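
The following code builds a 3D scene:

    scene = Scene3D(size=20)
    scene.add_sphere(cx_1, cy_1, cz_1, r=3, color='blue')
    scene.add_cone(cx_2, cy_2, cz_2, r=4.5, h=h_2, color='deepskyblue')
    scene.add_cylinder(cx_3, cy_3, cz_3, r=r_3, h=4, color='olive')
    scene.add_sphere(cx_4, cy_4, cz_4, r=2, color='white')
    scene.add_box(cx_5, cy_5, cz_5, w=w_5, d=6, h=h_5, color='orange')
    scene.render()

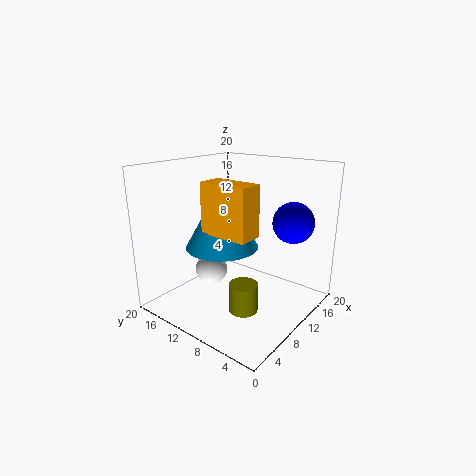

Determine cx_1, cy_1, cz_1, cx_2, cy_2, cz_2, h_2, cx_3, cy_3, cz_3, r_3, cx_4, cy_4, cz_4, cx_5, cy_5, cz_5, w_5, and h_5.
cx_1 = 16.5; cy_1 = 5; cz_1 = 11.5; cx_2 = 5.5; cy_2 = 9; cz_2 = 10.5; h_2 = 8; cx_3 = 8; cy_3 = 7.5; cz_3 = 0.5; r_3 = 2; cx_4 = 4.5; cy_4 = 10; cz_4 = 7.5; cx_5 = 2.5; cy_5 = 3.5; cz_5 = 13; w_5 = 3; h_5 = 6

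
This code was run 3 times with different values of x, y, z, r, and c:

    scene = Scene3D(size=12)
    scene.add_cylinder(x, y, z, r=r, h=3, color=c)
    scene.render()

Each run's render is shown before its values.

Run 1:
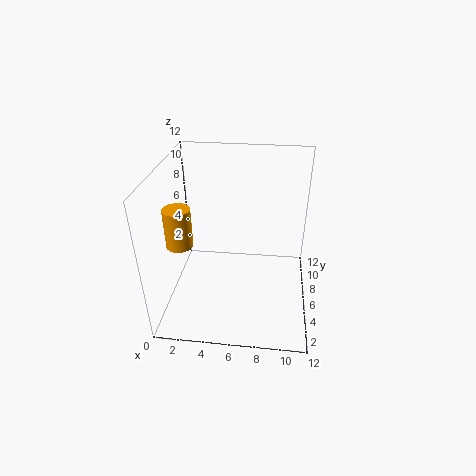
x = 2; y = 3; z = 7; r = 1; c = 'orange'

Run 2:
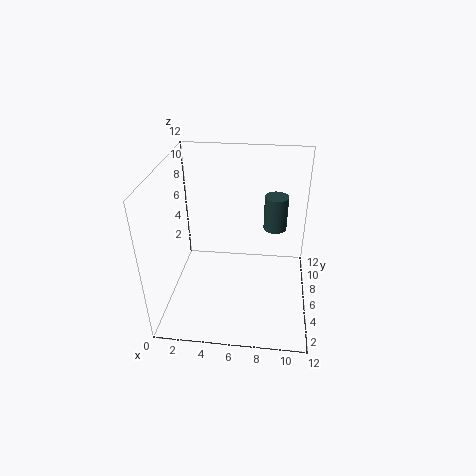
x = 9; y = 8; z = 6; r = 1; c = 'darkslategray'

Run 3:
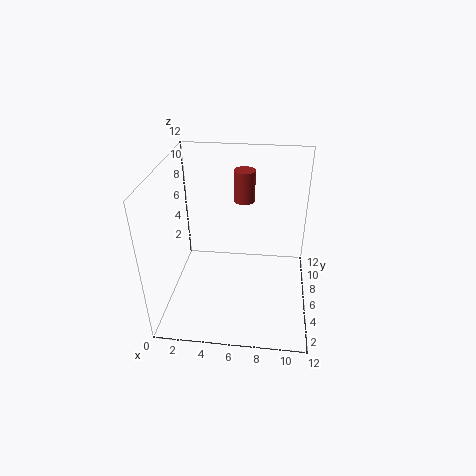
x = 6; y = 11; z = 7; r = 1; c = 'brown'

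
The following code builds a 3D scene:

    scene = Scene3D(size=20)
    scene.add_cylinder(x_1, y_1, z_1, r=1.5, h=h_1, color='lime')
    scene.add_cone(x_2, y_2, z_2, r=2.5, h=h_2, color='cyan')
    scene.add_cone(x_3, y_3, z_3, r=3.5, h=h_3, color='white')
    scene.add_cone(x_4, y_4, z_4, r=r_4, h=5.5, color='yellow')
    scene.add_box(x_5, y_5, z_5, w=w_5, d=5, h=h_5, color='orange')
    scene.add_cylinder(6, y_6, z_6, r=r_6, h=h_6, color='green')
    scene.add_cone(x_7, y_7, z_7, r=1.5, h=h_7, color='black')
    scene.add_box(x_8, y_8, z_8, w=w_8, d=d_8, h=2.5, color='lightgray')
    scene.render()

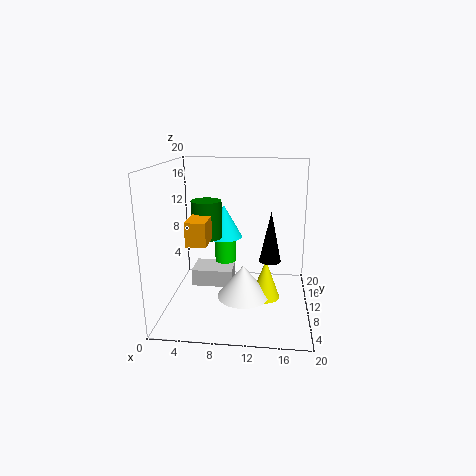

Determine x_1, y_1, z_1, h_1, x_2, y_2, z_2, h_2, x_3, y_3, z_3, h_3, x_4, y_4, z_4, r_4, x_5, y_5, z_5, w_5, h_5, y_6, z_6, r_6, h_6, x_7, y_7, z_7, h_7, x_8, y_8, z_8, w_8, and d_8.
x_1 = 8; y_1 = 11.5; z_1 = 6; h_1 = 5; x_2 = 8; y_2 = 10.5; z_2 = 10; h_2 = 4.5; x_3 = 11; y_3 = 7.5; z_3 = 2.5; h_3 = 4.5; x_4 = 14; y_4 = 8.5; z_4 = 2; r_4 = 2; x_5 = 4.5; y_5 = 3; z_5 = 11; w_5 = 2.5; h_5 = 3; y_6 = 8.5; z_6 = 10.5; r_6 = 2; h_6 = 5; x_7 = 14.5; y_7 = 9.5; z_7 = 7; h_7 = 7; x_8 = 3; y_8 = 10.5; z_8 = 2; w_8 = 6; d_8 = 4.5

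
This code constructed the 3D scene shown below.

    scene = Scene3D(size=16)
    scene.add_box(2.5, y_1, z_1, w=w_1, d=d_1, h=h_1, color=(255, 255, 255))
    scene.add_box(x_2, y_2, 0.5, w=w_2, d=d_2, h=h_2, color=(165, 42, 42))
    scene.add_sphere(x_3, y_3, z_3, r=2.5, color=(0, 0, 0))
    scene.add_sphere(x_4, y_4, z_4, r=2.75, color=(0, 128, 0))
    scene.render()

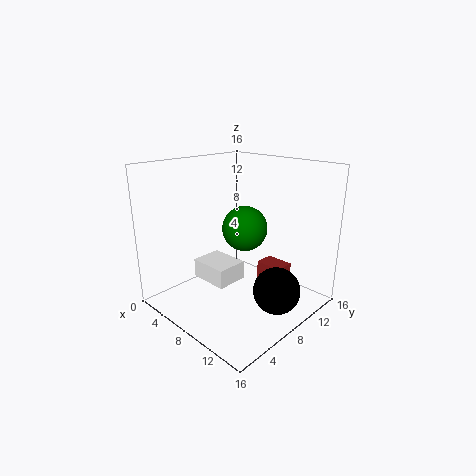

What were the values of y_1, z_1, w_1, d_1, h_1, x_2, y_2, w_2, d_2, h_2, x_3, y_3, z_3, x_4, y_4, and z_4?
y_1 = 6; z_1 = 2; w_1 = 4.75; d_1 = 3.75; h_1 = 2.25; x_2 = 6.5; y_2 = 13.25; w_2 = 3.5; d_2 = 2.5; h_2 = 2.25; x_3 = 13.25; y_3 = 8.5; z_3 = 3.25; x_4 = 6; y_4 = 11.25; z_4 = 7.75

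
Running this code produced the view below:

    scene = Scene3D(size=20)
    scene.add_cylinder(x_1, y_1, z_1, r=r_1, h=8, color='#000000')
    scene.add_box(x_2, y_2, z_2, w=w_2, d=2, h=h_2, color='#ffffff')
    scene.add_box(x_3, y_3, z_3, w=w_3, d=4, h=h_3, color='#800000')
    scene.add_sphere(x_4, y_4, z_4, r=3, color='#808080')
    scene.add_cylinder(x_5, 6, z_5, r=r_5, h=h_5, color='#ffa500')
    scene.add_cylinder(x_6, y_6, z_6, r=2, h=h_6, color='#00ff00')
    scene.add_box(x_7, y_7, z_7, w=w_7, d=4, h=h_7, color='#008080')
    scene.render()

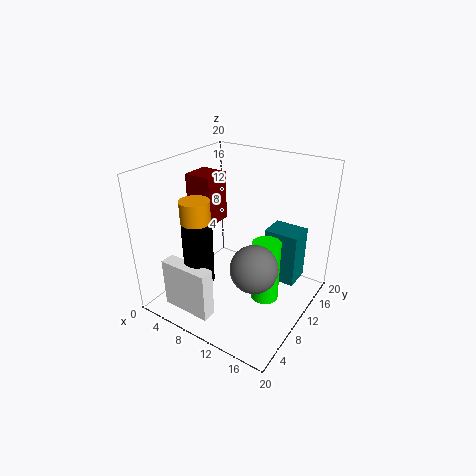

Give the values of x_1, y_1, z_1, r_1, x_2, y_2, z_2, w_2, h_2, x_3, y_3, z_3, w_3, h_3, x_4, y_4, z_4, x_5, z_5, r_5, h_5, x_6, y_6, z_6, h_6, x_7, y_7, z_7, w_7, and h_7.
x_1 = 7
y_1 = 5
z_1 = 5
r_1 = 2
x_2 = 3
y_2 = 2
z_2 = 1
w_2 = 7
h_2 = 7
x_3 = 2
y_3 = 9
z_3 = 11
w_3 = 4
h_3 = 7
x_4 = 15
y_4 = 6
z_4 = 9
x_5 = 6
z_5 = 13
r_5 = 2
h_5 = 3
x_6 = 14
y_6 = 11
z_6 = 1
h_6 = 9
x_7 = 12
y_7 = 14
z_7 = 2
w_7 = 5
h_7 = 8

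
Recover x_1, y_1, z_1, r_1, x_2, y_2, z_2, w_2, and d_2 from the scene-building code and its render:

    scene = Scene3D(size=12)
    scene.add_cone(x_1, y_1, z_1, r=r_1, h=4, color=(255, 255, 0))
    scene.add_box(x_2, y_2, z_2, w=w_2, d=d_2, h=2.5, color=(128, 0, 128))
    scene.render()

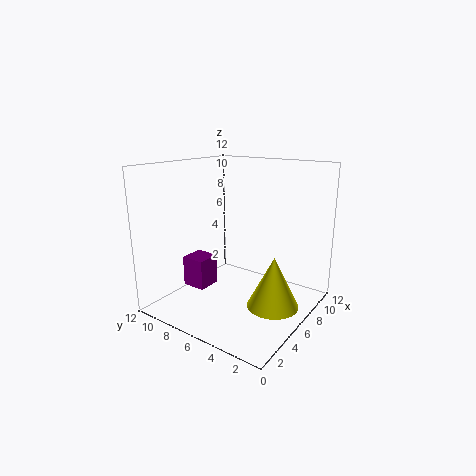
x_1 = 5, y_1 = 2, z_1 = 1.5, r_1 = 2, x_2 = 3, y_2 = 7.5, z_2 = 2, w_2 = 2, d_2 = 2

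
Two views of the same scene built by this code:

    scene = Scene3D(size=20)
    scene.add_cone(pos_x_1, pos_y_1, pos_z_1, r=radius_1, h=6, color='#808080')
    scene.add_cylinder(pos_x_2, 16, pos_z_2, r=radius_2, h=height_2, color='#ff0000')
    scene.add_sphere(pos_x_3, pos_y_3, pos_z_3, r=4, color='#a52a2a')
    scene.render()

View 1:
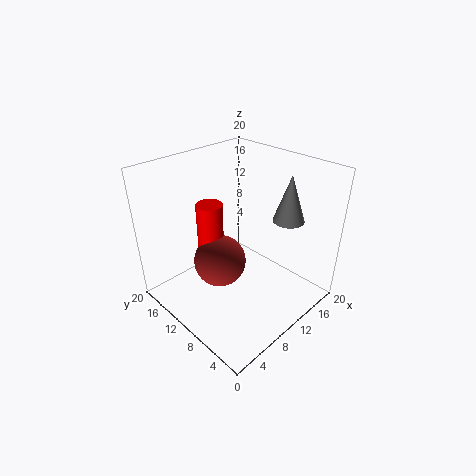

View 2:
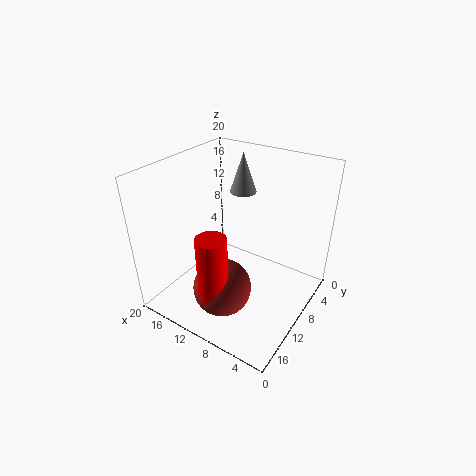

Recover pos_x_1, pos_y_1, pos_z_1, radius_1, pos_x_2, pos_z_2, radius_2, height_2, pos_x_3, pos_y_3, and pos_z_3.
pos_x_1 = 13
pos_y_1 = 4
pos_z_1 = 14
radius_1 = 2
pos_x_2 = 10
pos_z_2 = 4
radius_2 = 2
height_2 = 9
pos_x_3 = 10
pos_y_3 = 14
pos_z_3 = 4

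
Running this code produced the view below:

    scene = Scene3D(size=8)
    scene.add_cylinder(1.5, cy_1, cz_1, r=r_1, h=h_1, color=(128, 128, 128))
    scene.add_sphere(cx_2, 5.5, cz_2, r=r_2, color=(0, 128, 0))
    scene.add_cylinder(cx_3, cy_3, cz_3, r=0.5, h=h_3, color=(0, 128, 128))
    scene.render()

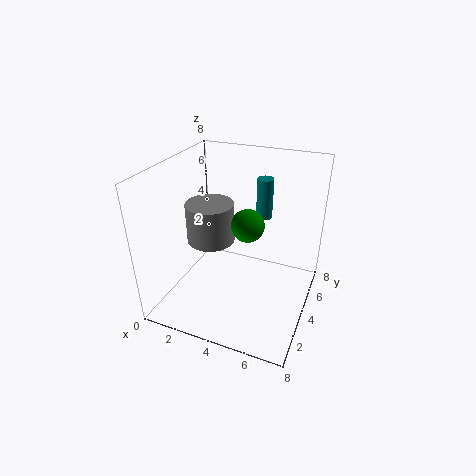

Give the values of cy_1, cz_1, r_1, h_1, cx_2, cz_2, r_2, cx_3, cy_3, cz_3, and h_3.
cy_1 = 5.5; cz_1 = 2.5; r_1 = 1.5; h_1 = 2.5; cx_2 = 4; cz_2 = 4; r_2 = 1; cx_3 = 4.5; cy_3 = 7; cz_3 = 4; h_3 = 2.5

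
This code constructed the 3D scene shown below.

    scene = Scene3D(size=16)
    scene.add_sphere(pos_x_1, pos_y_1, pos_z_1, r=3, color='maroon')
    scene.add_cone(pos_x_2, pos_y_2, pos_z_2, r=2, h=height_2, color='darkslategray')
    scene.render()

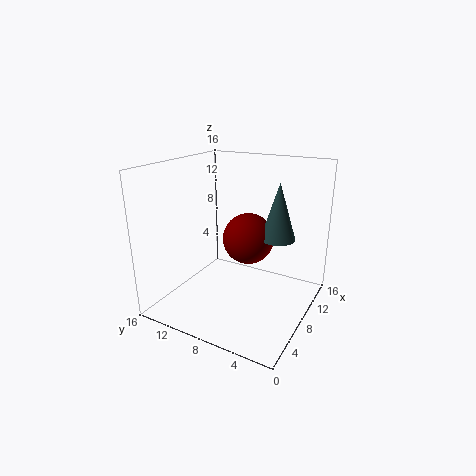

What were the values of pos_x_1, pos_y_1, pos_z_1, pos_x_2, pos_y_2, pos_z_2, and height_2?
pos_x_1 = 10.5; pos_y_1 = 8; pos_z_1 = 7; pos_x_2 = 11; pos_y_2 = 4.5; pos_z_2 = 7.5; height_2 = 6.5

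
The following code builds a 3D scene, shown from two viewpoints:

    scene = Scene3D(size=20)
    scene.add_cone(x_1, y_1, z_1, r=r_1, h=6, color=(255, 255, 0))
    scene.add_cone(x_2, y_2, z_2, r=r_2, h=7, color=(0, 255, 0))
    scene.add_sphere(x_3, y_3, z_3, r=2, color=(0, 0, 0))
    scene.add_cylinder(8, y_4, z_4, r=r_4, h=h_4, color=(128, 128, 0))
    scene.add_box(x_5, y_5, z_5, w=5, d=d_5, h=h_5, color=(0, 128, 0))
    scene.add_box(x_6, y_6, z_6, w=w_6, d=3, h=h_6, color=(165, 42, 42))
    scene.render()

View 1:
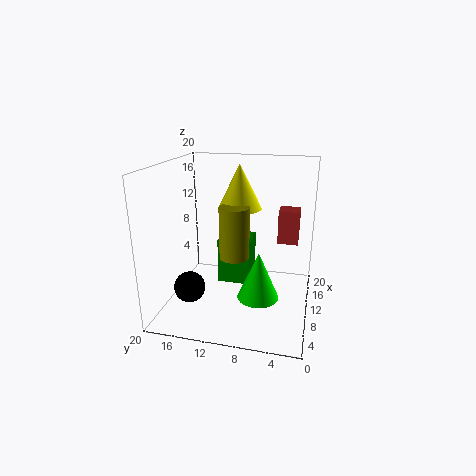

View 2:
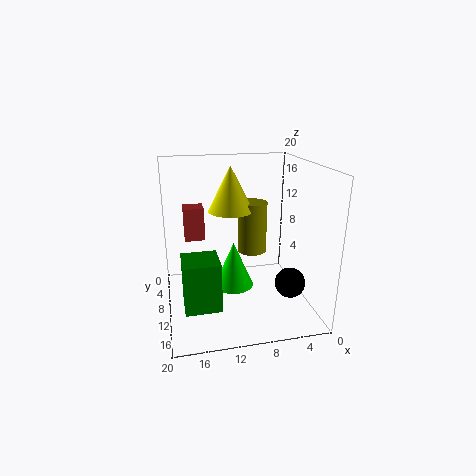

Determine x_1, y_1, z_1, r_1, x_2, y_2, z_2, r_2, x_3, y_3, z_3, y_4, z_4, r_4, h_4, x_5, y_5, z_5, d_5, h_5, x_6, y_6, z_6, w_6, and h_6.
x_1 = 11
y_1 = 10
z_1 = 14
r_1 = 3
x_2 = 10
y_2 = 7
z_2 = 1
r_2 = 3
x_3 = 4
y_3 = 15
z_3 = 5
y_4 = 10
z_4 = 8
r_4 = 2
h_4 = 7
x_5 = 13
y_5 = 9
z_5 = 1
d_5 = 5
h_5 = 7
x_6 = 14
y_6 = 2
z_6 = 8
w_6 = 3
h_6 = 5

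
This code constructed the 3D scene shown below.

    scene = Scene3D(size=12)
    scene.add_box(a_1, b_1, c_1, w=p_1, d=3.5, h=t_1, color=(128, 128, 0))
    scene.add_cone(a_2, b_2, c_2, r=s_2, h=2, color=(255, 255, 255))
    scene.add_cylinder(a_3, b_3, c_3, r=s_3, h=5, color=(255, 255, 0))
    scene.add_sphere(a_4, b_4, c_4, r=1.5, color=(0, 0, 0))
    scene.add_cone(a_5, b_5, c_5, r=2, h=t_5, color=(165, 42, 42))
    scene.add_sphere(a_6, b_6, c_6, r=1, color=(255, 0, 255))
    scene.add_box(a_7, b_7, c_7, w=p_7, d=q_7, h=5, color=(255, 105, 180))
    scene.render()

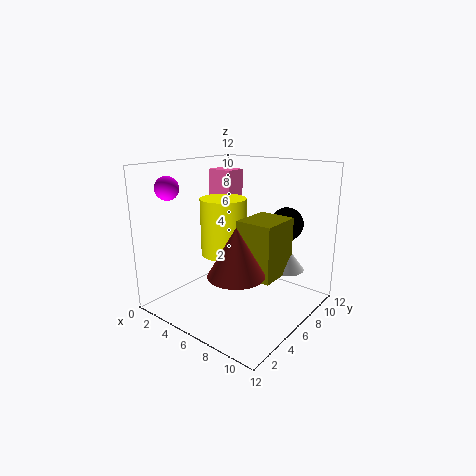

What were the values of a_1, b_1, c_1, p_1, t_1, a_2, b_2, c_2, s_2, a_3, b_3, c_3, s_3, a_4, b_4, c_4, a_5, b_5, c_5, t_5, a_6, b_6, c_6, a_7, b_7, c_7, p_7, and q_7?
a_1 = 7
b_1 = 4.5
c_1 = 3.5
p_1 = 3
t_1 = 4.5
a_2 = 9.5
b_2 = 8
c_2 = 3.5
s_2 = 1.5
a_3 = 4
b_3 = 6.5
c_3 = 4
s_3 = 2
a_4 = 8
b_4 = 10.5
c_4 = 6.5
a_5 = 9
b_5 = 2
c_5 = 5
t_5 = 3.5
a_6 = 1
b_6 = 3
c_6 = 10
a_7 = 0.5
b_7 = 8.5
c_7 = 6
p_7 = 2.5
q_7 = 2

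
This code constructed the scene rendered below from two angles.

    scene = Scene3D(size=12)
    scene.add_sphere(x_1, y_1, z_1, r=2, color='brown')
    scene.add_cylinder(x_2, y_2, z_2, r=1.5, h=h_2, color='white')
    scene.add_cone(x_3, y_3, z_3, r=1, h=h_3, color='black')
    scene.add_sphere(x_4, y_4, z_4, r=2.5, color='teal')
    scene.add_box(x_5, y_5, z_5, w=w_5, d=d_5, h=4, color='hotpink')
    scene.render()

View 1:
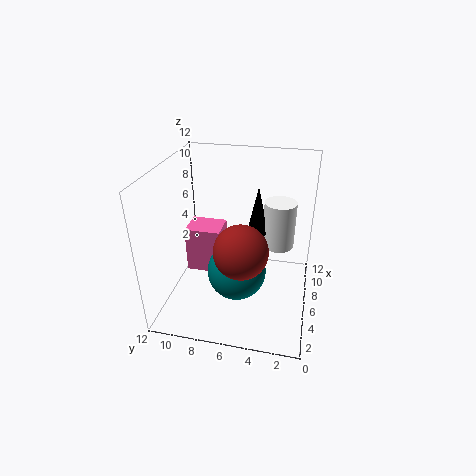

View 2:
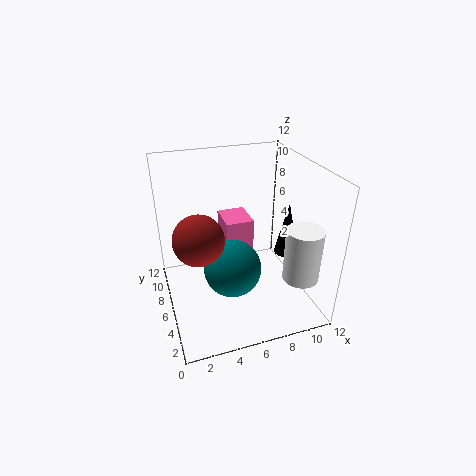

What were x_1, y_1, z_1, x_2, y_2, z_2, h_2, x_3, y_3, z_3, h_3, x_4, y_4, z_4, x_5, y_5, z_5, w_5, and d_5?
x_1 = 2.5; y_1 = 5; z_1 = 7; x_2 = 10.5; y_2 = 3; z_2 = 3; h_2 = 4.5; x_3 = 10; y_3 = 5; z_3 = 4.5; h_3 = 4.5; x_4 = 5.5; y_4 = 6; z_4 = 3; x_5 = 5.5; y_5 = 7.5; z_5 = 2.5; w_5 = 2.5; d_5 = 3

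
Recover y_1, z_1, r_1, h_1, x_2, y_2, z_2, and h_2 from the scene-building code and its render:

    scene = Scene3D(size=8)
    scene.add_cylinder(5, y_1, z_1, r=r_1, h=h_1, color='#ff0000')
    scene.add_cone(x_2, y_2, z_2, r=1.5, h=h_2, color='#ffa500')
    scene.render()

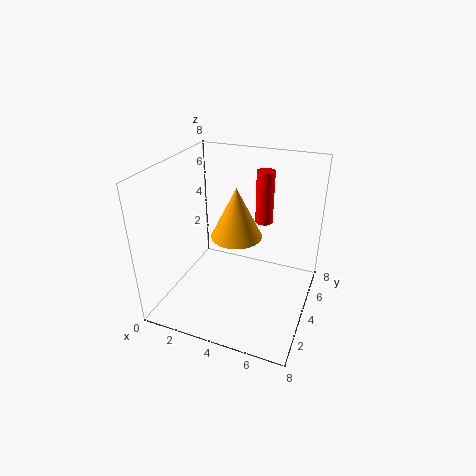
y_1 = 5.5; z_1 = 4.5; r_1 = 0.5; h_1 = 3; x_2 = 3.5; y_2 = 5; z_2 = 3.5; h_2 = 3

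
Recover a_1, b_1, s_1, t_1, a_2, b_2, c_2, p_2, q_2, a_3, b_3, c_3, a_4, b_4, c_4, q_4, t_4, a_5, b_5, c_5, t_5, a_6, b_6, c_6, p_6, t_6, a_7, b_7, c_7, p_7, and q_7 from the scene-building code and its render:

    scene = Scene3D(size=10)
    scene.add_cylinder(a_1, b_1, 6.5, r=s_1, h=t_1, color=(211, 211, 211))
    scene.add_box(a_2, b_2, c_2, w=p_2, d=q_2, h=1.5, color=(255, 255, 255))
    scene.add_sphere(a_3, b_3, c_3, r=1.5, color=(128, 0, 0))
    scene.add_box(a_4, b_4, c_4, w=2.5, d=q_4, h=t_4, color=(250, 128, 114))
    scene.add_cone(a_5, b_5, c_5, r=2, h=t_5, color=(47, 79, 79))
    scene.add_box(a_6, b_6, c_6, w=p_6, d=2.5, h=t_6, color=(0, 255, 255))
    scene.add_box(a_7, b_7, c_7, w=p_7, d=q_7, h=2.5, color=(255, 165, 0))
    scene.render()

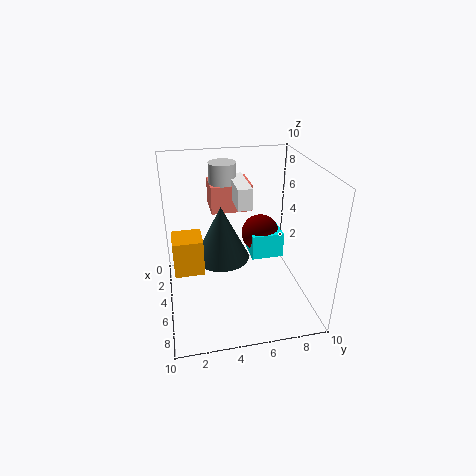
a_1 = 2; b_1 = 4.5; s_1 = 1; t_1 = 3; a_2 = 1.5; b_2 = 5; c_2 = 7; p_2 = 3.5; q_2 = 1; a_3 = 2; b_3 = 7.5; c_3 = 3.5; a_4 = 0.5; b_4 = 3.5; c_4 = 6; q_4 = 3; t_4 = 2; a_5 = 4; b_5 = 4; c_5 = 3; t_5 = 4; a_6 = 1.5; b_6 = 6.5; c_6 = 2; p_6 = 2; t_6 = 2; a_7 = 4; b_7 = 0.5; c_7 = 3; p_7 = 2; q_7 = 2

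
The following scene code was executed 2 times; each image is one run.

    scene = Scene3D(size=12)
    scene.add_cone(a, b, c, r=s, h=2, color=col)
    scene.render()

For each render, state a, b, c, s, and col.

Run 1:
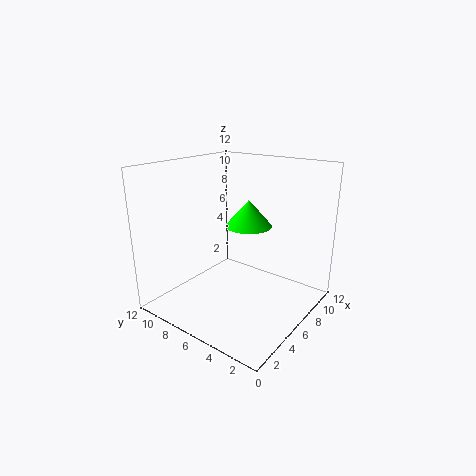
a = 5
b = 4.25
c = 7.75
s = 1.75
col = 'lime'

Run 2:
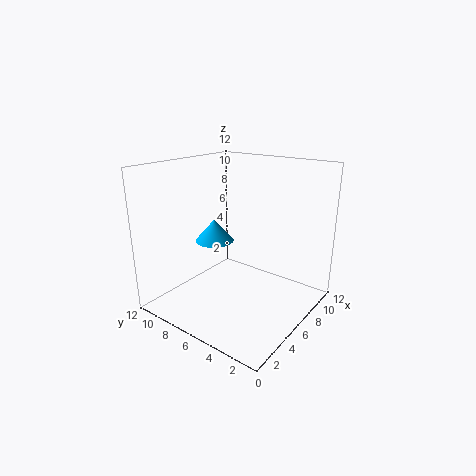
a = 6.75
b = 9.25
c = 4.75
s = 1.75
col = 'deepskyblue'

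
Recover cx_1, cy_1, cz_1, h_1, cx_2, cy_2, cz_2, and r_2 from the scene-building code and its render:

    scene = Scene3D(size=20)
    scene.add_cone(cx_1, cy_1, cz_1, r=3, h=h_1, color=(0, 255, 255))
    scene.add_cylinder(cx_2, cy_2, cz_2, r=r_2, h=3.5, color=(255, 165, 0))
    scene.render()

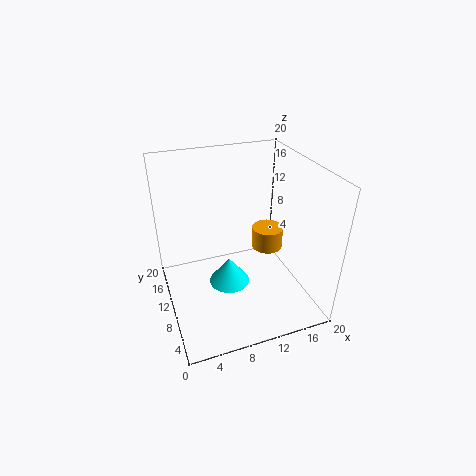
cx_1 = 9
cy_1 = 11
cz_1 = 2
h_1 = 4
cx_2 = 17
cy_2 = 15
cz_2 = 4
r_2 = 2.5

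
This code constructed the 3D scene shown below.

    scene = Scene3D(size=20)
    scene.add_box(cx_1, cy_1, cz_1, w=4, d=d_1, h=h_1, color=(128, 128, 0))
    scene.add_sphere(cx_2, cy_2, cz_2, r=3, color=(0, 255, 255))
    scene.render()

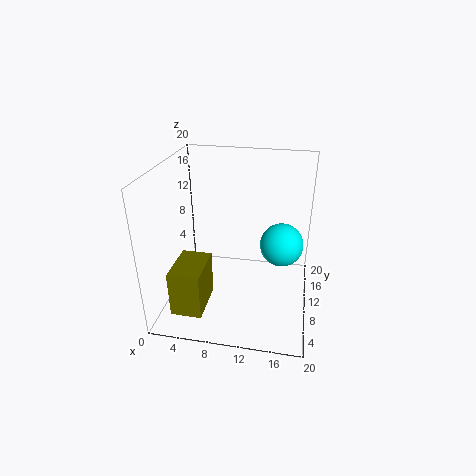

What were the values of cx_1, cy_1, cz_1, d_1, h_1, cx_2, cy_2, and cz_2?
cx_1 = 3, cy_1 = 1, cz_1 = 3, d_1 = 6, h_1 = 6, cx_2 = 16, cy_2 = 11, cz_2 = 9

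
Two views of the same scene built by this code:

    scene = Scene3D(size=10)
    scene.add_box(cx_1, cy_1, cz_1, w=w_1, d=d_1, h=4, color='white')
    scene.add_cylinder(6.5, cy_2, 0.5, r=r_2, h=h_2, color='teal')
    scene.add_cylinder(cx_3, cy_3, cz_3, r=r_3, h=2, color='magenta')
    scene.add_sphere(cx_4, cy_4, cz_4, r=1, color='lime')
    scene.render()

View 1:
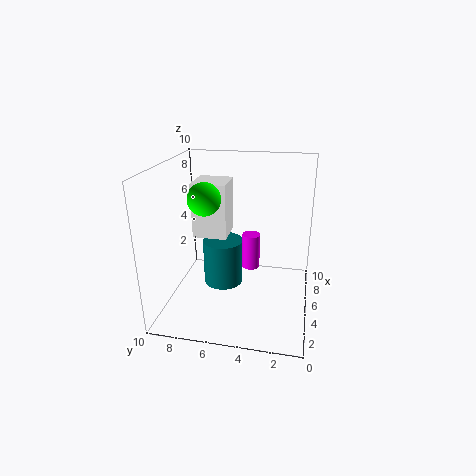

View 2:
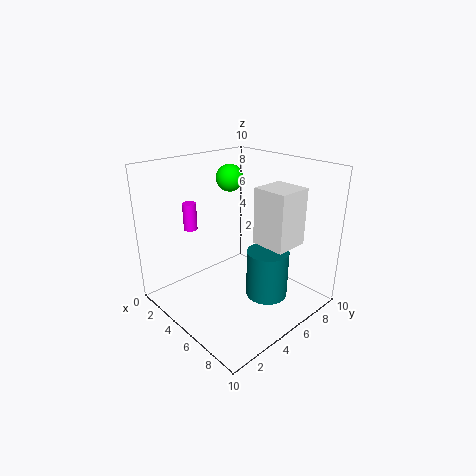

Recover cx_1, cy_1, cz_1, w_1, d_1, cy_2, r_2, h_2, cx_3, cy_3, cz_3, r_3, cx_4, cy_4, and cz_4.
cx_1 = 5.5; cy_1 = 6; cz_1 = 4.5; w_1 = 2.5; d_1 = 2.5; cy_2 = 6.5; r_2 = 1.5; h_2 = 3.5; cx_3 = 1.5; cy_3 = 3.5; cz_3 = 5; r_3 = 0.5; cx_4 = 2.5; cy_4 = 6.5; cz_4 = 8.5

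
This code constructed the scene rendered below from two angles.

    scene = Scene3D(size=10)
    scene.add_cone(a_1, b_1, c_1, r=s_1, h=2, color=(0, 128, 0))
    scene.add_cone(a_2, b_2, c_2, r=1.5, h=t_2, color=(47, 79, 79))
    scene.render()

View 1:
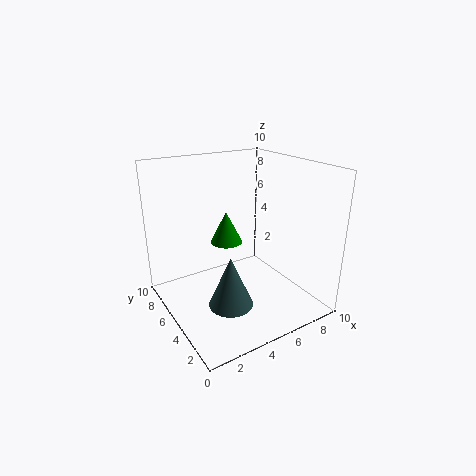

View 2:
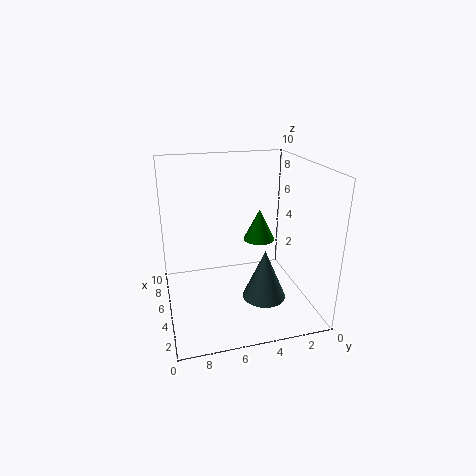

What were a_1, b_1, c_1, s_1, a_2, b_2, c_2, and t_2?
a_1 = 3.5
b_1 = 4
c_1 = 5.5
s_1 = 1
a_2 = 3.5
b_2 = 3.5
c_2 = 1
t_2 = 3.5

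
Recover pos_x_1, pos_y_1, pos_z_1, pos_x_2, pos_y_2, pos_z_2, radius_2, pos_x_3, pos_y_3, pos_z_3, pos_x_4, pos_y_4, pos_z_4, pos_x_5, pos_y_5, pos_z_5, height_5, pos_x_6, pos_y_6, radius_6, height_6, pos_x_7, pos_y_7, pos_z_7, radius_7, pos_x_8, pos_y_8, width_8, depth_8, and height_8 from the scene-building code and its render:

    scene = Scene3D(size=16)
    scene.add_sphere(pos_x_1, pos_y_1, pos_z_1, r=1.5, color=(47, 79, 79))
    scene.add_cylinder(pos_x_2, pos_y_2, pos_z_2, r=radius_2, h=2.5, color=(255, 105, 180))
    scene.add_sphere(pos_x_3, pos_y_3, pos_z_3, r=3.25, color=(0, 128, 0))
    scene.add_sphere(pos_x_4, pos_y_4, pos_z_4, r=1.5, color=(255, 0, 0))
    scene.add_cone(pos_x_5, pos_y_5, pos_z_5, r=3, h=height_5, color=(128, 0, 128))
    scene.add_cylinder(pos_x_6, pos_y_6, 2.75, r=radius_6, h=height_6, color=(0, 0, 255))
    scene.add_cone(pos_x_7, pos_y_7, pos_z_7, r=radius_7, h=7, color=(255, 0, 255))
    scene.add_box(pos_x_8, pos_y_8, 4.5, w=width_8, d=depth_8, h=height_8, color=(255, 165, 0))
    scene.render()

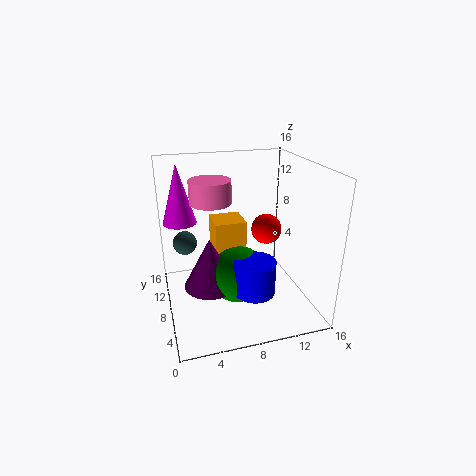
pos_x_1 = 2.75
pos_y_1 = 14
pos_z_1 = 5.25
pos_x_2 = 5.25
pos_y_2 = 9
pos_z_2 = 12
radius_2 = 2.25
pos_x_3 = 7.75
pos_y_3 = 7.5
pos_z_3 = 3.75
pos_x_4 = 10
pos_y_4 = 4.75
pos_z_4 = 10.25
pos_x_5 = 4.75
pos_y_5 = 8
pos_z_5 = 2.5
height_5 = 5.75
pos_x_6 = 9
pos_y_6 = 5
radius_6 = 2.25
height_6 = 3.75
pos_x_7 = 2.25
pos_y_7 = 13
pos_z_7 = 8.5
radius_7 = 2
pos_x_8 = 5.5
pos_y_8 = 8
width_8 = 3.5
depth_8 = 3.5
height_8 = 5.25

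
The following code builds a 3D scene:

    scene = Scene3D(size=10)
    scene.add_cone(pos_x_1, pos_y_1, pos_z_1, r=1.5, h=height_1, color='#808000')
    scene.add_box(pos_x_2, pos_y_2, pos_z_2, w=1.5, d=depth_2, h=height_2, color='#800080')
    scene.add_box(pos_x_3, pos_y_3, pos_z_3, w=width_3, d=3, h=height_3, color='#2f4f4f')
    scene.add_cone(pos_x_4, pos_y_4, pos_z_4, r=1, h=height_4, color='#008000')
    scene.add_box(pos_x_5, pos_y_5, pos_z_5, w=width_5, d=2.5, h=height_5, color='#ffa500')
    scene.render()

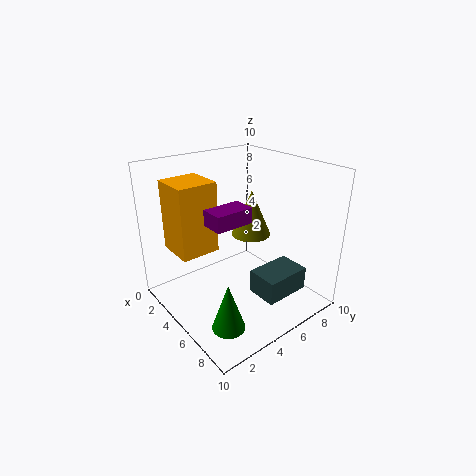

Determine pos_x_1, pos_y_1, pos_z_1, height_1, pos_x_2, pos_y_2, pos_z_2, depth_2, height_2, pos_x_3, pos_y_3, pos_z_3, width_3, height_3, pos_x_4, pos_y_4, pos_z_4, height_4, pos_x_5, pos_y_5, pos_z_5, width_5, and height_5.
pos_x_1 = 3.5
pos_y_1 = 7.5
pos_z_1 = 4
height_1 = 3.5
pos_x_2 = 5.5
pos_y_2 = 2
pos_z_2 = 7
depth_2 = 2.5
height_2 = 1
pos_x_3 = 7.5
pos_y_3 = 4
pos_z_3 = 2.5
width_3 = 2
height_3 = 1.5
pos_x_4 = 8.5
pos_y_4 = 1.5
pos_z_4 = 1.5
height_4 = 3
pos_x_5 = 3
pos_y_5 = 0.5
pos_z_5 = 5
width_5 = 2.5
height_5 = 4.5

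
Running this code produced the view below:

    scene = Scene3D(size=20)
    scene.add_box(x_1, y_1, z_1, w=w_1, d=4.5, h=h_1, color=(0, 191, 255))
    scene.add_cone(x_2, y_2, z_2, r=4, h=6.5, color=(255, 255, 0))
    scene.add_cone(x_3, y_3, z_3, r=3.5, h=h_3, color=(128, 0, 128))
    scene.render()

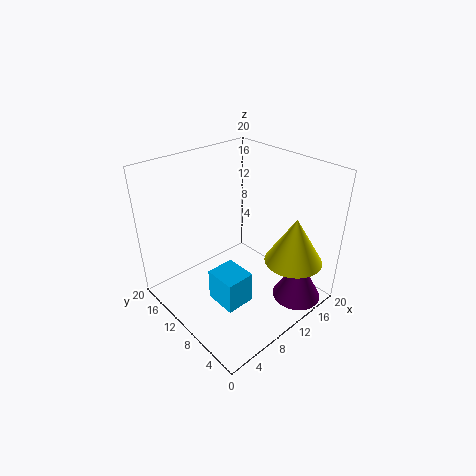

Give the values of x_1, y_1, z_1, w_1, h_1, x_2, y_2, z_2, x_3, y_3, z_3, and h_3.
x_1 = 5
y_1 = 6
z_1 = 2
w_1 = 4
h_1 = 4.5
x_2 = 15
y_2 = 4
z_2 = 7
x_3 = 16
y_3 = 3.5
z_3 = 0.5
h_3 = 6.5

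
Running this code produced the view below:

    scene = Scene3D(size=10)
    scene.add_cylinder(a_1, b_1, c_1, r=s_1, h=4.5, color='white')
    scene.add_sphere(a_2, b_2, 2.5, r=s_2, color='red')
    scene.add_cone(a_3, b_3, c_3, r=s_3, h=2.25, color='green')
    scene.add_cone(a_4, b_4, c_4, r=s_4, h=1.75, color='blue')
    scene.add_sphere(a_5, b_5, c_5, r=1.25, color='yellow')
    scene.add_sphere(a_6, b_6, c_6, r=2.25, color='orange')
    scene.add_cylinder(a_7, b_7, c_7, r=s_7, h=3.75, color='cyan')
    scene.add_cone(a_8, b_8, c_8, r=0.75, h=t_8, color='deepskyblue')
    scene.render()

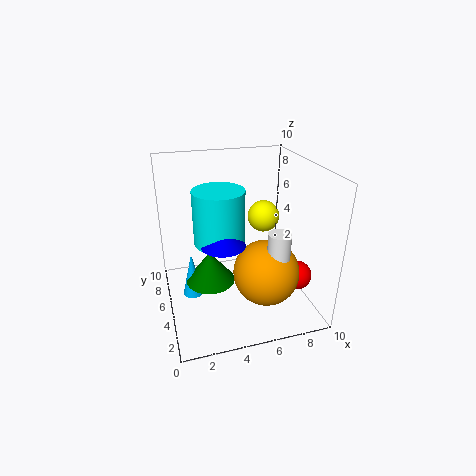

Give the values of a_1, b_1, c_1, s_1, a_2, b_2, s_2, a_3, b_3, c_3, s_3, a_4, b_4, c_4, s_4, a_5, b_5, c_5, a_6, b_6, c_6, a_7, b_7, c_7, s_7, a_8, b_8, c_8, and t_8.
a_1 = 7, b_1 = 2.5, c_1 = 1.75, s_1 = 0.75, a_2 = 8.75, b_2 = 3, s_2 = 1, a_3 = 3, b_3 = 5.25, c_3 = 1.75, s_3 = 1.75, a_4 = 3.75, b_4 = 4.25, c_4 = 5, s_4 = 1.5, a_5 = 8, b_5 = 8, c_5 = 5, a_6 = 6.5, b_6 = 3.25, c_6 = 3, a_7 = 3.75, b_7 = 5.25, c_7 = 4.75, s_7 = 1.75, a_8 = 1.75, b_8 = 5.75, c_8 = 0.5, t_8 = 3.25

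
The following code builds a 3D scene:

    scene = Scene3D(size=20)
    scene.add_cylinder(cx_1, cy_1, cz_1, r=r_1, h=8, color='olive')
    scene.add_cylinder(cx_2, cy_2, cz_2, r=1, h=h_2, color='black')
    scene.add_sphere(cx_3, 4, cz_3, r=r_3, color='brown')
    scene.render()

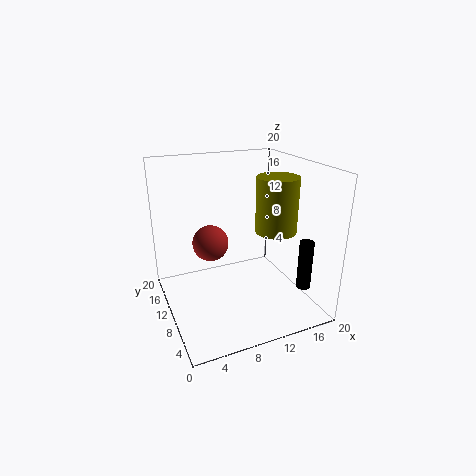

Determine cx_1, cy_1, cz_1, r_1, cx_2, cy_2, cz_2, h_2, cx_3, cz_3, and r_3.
cx_1 = 16
cy_1 = 10
cz_1 = 10
r_1 = 3
cx_2 = 18
cy_2 = 5
cz_2 = 3
h_2 = 7
cx_3 = 4
cz_3 = 13
r_3 = 2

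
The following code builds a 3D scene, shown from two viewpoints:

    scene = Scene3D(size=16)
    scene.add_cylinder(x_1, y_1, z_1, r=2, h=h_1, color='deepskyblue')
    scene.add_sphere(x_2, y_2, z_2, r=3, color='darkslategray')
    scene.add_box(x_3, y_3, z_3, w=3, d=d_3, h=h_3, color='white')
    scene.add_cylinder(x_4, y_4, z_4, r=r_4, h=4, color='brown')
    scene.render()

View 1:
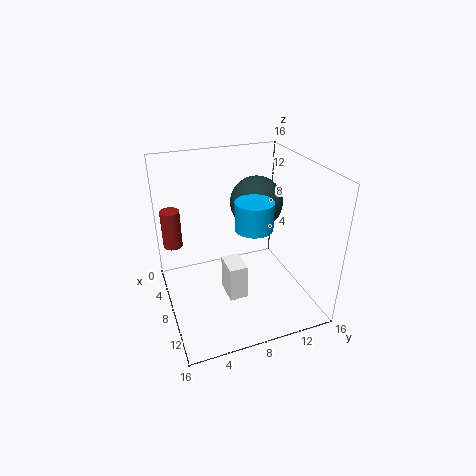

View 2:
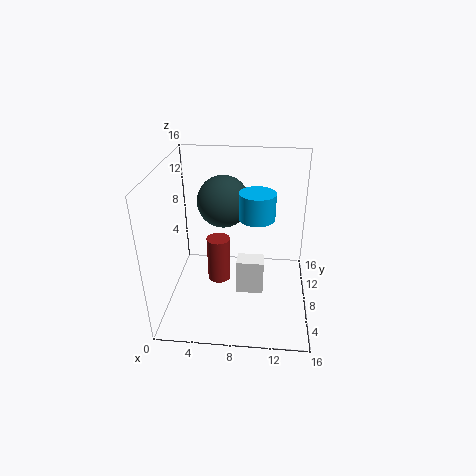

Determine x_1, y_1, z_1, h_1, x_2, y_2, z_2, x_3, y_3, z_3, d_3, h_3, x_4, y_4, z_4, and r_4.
x_1 = 10
y_1 = 9
z_1 = 10
h_1 = 3
x_2 = 6
y_2 = 11
z_2 = 11
x_3 = 8
y_3 = 6
z_3 = 2
d_3 = 2
h_3 = 4
x_4 = 7
y_4 = 1
z_4 = 8
r_4 = 1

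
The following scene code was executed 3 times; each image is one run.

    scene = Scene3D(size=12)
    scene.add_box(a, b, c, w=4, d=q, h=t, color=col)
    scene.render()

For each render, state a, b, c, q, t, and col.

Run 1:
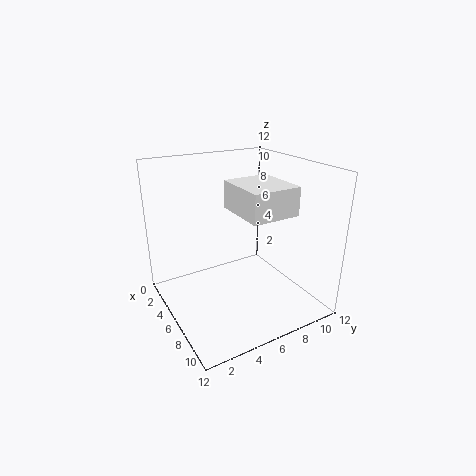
a = 7.5; b = 4; c = 9.5; q = 3.5; t = 2; col = 'white'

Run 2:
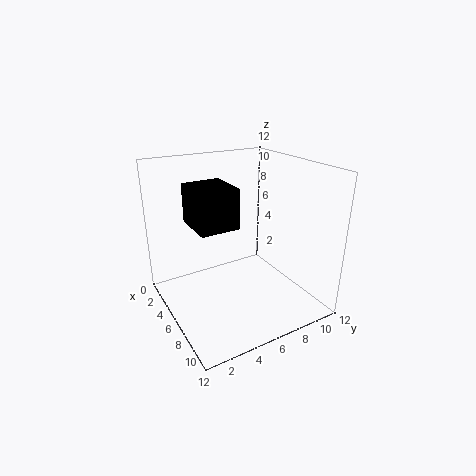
a = 1.5; b = 3; c = 6.5; q = 3.5; t = 3.5; col = 'black'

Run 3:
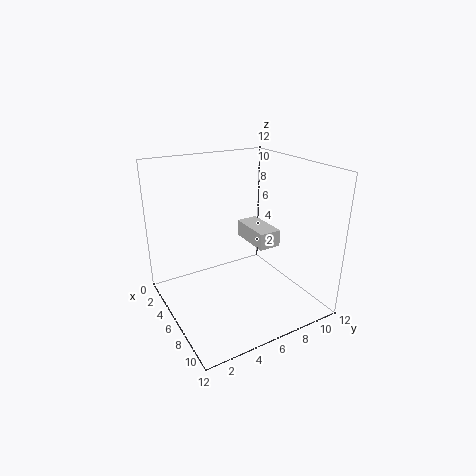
a = 2.5; b = 8; c = 4.5; q = 2; t = 1.5; col = 'lightgray'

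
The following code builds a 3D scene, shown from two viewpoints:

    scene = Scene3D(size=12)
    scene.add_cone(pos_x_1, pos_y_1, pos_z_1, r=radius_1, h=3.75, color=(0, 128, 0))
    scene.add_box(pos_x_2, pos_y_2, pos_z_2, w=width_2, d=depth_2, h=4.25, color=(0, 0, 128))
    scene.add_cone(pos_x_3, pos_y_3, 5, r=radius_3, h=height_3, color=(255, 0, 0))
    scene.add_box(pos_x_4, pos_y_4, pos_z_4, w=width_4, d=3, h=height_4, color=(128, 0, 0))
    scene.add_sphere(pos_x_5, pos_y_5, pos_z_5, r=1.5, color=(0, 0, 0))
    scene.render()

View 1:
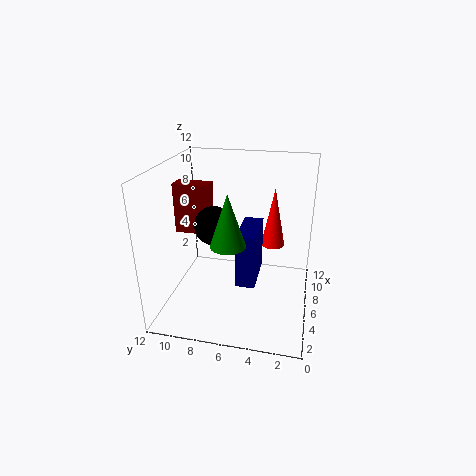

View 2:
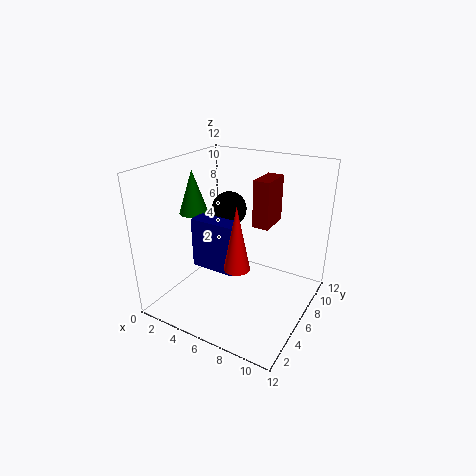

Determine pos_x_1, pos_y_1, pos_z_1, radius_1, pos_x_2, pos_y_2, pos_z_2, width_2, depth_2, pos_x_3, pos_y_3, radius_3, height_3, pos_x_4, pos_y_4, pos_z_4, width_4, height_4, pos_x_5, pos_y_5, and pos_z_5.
pos_x_1 = 1.75; pos_y_1 = 5.75; pos_z_1 = 7.5; radius_1 = 1.25; pos_x_2 = 2.75; pos_y_2 = 4; pos_z_2 = 3.5; width_2 = 3.75; depth_2 = 1.5; pos_x_3 = 7.5; pos_y_3 = 3.25; radius_3 = 1; height_3 = 5; pos_x_4 = 6; pos_y_4 = 8.5; pos_z_4 = 6; width_4 = 1.5; height_4 = 4.25; pos_x_5 = 4.25; pos_y_5 = 7.5; pos_z_5 = 7.75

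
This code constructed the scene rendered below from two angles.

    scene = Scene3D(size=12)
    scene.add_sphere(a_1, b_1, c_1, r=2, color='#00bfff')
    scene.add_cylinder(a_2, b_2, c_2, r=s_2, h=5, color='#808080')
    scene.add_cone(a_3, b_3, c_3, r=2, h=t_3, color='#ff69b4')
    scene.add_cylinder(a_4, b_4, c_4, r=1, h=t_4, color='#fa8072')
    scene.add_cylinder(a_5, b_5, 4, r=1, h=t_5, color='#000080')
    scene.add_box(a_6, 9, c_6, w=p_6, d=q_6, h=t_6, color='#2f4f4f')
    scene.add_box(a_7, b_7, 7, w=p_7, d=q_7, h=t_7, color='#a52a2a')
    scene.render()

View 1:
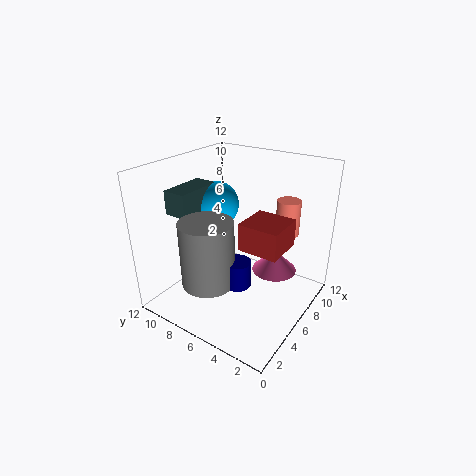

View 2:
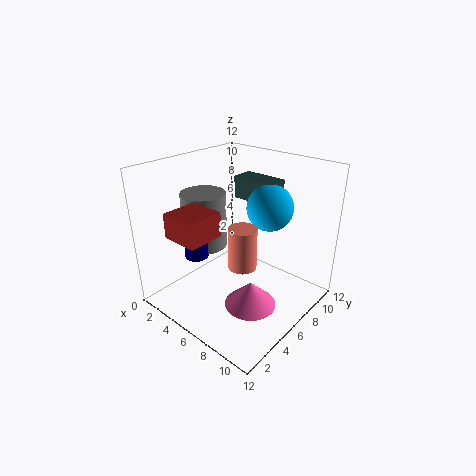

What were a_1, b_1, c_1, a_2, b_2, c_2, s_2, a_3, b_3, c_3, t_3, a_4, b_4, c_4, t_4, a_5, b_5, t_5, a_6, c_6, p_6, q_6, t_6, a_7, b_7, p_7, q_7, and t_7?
a_1 = 7, b_1 = 9, c_1 = 8, a_2 = 2, b_2 = 6, c_2 = 4, s_2 = 2, a_3 = 9, b_3 = 4, c_3 = 2, t_3 = 2, a_4 = 9, b_4 = 3, c_4 = 6, t_4 = 3, a_5 = 3, b_5 = 4, t_5 = 2, a_6 = 3, c_6 = 8, p_6 = 4, q_6 = 2, t_6 = 2, a_7 = 3, b_7 = 1, p_7 = 3, q_7 = 3, t_7 = 2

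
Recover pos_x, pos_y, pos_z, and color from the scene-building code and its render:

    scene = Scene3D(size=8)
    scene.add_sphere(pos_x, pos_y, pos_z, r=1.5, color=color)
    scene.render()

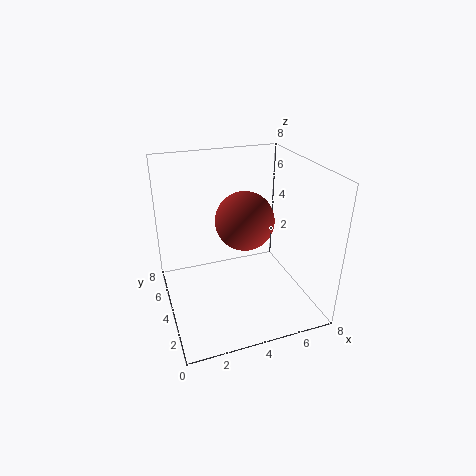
pos_x = 4
pos_y = 3
pos_z = 5.5
color = 'brown'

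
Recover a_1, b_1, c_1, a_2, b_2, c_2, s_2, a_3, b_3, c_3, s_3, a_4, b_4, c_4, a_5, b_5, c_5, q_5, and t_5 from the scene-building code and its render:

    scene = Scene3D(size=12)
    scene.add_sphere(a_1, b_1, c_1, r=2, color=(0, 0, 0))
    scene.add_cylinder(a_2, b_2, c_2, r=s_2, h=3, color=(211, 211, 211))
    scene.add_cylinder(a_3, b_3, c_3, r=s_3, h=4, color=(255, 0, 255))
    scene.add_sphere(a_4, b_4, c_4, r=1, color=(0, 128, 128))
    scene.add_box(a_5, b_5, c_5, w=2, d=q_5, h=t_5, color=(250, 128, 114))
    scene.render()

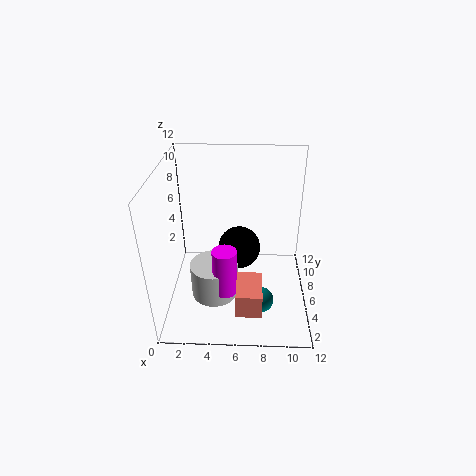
a_1 = 6, b_1 = 9, c_1 = 3, a_2 = 4, b_2 = 5, c_2 = 1, s_2 = 2, a_3 = 5, b_3 = 4, c_3 = 2, s_3 = 1, a_4 = 8, b_4 = 3, c_4 = 2, a_5 = 6, b_5 = 1, c_5 = 2, q_5 = 3, t_5 = 2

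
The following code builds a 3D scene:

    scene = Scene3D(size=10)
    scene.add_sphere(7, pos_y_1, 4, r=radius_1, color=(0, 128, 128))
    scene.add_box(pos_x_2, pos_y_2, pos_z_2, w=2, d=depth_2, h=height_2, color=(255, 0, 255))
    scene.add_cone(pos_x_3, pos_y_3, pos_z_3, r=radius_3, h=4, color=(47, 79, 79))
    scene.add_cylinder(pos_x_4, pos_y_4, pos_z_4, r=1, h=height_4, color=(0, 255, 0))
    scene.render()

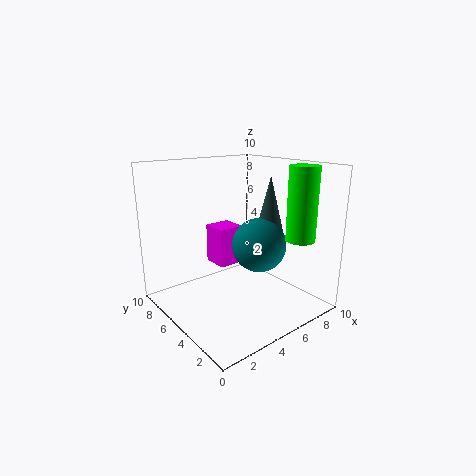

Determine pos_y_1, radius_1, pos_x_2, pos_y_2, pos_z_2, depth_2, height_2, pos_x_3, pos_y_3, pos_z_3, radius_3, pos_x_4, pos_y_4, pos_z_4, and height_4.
pos_y_1 = 5, radius_1 = 2, pos_x_2 = 5, pos_y_2 = 7, pos_z_2 = 2, depth_2 = 2, height_2 = 3, pos_x_3 = 8, pos_y_3 = 5, pos_z_3 = 5, radius_3 = 1, pos_x_4 = 8, pos_y_4 = 2, pos_z_4 = 5, height_4 = 5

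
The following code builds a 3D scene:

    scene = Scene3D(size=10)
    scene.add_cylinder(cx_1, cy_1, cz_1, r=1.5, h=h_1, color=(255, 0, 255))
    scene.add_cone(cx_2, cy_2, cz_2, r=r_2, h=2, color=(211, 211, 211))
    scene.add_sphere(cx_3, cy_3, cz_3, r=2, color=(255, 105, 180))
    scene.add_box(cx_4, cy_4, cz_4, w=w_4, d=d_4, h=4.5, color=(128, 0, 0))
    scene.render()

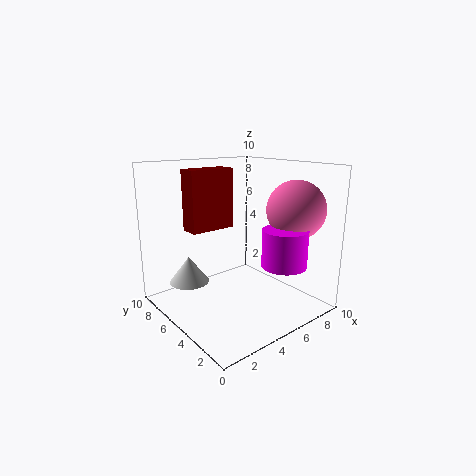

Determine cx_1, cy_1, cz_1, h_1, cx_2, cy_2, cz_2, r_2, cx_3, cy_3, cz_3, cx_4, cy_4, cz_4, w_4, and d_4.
cx_1 = 6.5, cy_1 = 2, cz_1 = 3.5, h_1 = 2.5, cx_2 = 3, cy_2 = 8.5, cz_2 = 1, r_2 = 1.5, cx_3 = 8, cy_3 = 2.5, cz_3 = 7, cx_4 = 3, cy_4 = 7.5, cz_4 = 5, w_4 = 3.5, d_4 = 1.5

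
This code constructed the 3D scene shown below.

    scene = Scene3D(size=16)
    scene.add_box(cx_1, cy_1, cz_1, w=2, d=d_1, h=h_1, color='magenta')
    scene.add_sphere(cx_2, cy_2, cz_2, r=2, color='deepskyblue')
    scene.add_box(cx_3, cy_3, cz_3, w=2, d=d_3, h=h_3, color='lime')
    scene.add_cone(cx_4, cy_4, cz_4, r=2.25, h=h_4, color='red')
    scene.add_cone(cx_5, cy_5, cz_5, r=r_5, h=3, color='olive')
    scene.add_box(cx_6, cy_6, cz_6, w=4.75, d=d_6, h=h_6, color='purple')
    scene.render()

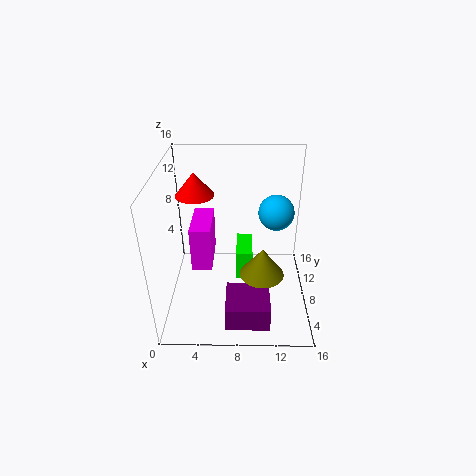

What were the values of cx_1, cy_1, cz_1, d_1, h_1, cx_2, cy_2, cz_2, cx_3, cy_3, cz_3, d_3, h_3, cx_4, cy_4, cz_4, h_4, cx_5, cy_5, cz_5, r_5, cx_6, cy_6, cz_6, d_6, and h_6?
cx_1 = 3.5; cy_1 = 3.25; cz_1 = 7.25; d_1 = 4.75; h_1 = 4.5; cx_2 = 12.25; cy_2 = 9.75; cz_2 = 10.25; cx_3 = 7.75; cy_3 = 9.75; cz_3 = 0.75; d_3 = 4.75; h_3 = 3.75; cx_4 = 3; cy_4 = 11.5; cz_4 = 11.5; h_4 = 2.75; cx_5 = 10.5; cy_5 = 4; cz_5 = 6.25; r_5 = 2.25; cx_6 = 6.75; cy_6 = 1.5; cz_6 = 0.5; d_6 = 4.5; h_6 = 2.75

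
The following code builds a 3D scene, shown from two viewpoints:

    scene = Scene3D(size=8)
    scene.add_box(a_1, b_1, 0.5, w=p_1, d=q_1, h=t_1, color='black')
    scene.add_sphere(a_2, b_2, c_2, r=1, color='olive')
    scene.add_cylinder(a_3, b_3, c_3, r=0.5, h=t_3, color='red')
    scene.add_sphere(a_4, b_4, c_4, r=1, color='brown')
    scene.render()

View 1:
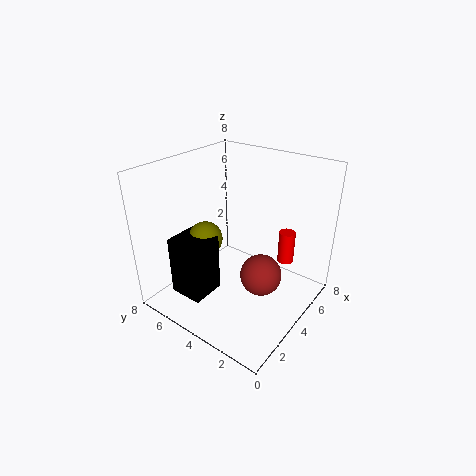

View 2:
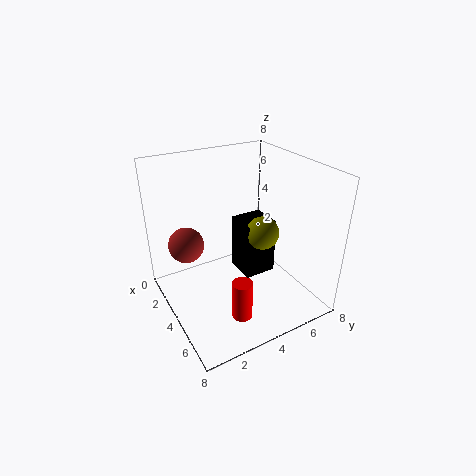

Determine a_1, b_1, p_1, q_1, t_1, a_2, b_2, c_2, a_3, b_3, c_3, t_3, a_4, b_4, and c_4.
a_1 = 1.5, b_1 = 5, p_1 = 2, q_1 = 2, t_1 = 3.5, a_2 = 3.5, b_2 = 6, c_2 = 3.5, a_3 = 7, b_3 = 2.5, c_3 = 1.5, t_3 = 2, a_4 = 2.5, b_4 = 1.5, c_4 = 3.5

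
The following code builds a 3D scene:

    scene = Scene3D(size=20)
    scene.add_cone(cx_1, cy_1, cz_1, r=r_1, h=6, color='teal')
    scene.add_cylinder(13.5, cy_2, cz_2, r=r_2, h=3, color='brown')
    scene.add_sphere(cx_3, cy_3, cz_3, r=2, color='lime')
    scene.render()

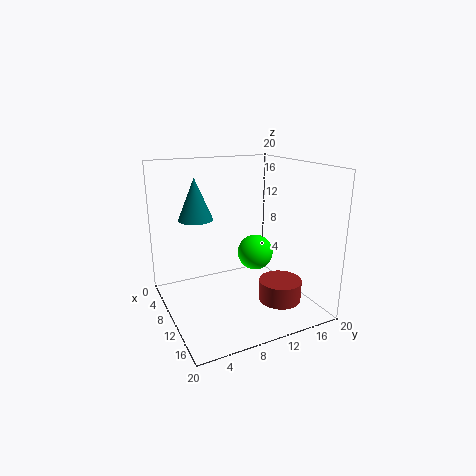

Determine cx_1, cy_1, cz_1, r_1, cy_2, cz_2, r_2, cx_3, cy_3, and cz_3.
cx_1 = 5.5
cy_1 = 5.5
cz_1 = 12
r_1 = 2.5
cy_2 = 15
cz_2 = 1
r_2 = 3
cx_3 = 17.5
cy_3 = 8.5
cz_3 = 11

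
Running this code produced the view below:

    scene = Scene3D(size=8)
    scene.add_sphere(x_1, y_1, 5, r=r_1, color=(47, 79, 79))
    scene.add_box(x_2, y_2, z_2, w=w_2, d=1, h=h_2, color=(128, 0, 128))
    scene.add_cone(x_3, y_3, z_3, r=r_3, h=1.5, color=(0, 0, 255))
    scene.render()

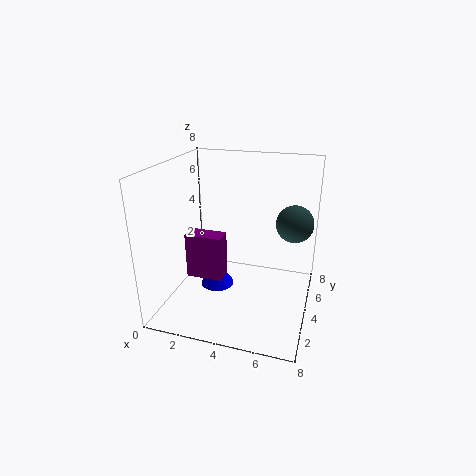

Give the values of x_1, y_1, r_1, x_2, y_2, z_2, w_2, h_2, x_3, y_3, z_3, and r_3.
x_1 = 7; y_1 = 4.5; r_1 = 1; x_2 = 1.5; y_2 = 2.5; z_2 = 2; w_2 = 2; h_2 = 2.5; x_3 = 2.5; y_3 = 4.5; z_3 = 0.5; r_3 = 1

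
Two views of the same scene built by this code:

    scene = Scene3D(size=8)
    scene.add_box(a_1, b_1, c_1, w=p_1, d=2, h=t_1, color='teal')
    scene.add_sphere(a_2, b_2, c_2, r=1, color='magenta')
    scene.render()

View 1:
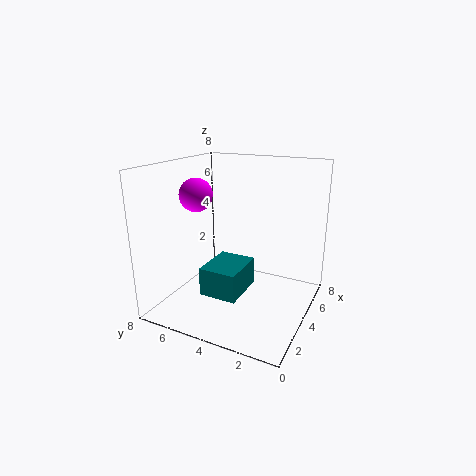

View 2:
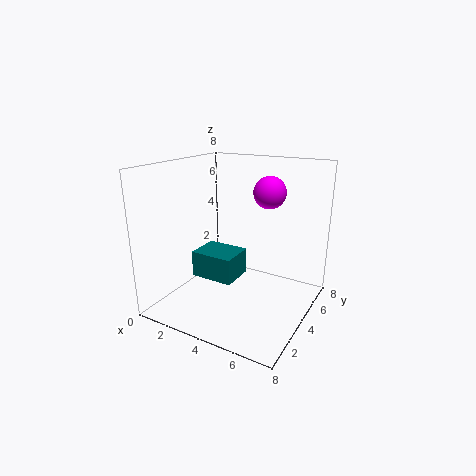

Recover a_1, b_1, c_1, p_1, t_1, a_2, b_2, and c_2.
a_1 = 1.5
b_1 = 3
c_1 = 1.5
p_1 = 2.5
t_1 = 1.5
a_2 = 4.5
b_2 = 7
c_2 = 6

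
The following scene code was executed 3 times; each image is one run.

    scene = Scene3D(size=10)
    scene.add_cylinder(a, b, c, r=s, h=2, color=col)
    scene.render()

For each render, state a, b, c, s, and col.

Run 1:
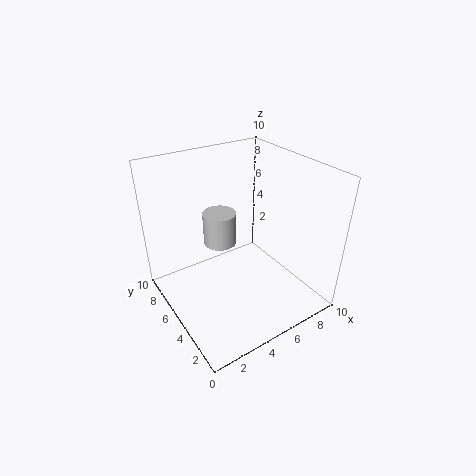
a = 3, b = 4, c = 6, s = 1, col = 'lightgray'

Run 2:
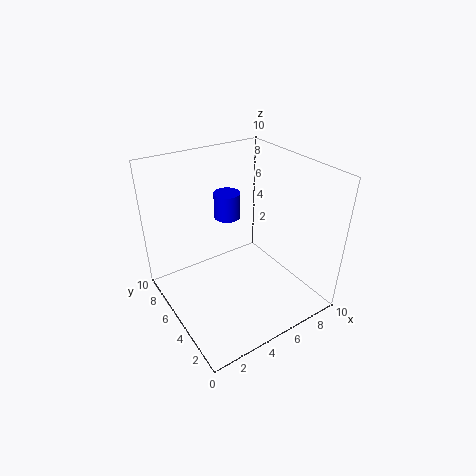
a = 6, b = 8, c = 5, s = 1, col = 'blue'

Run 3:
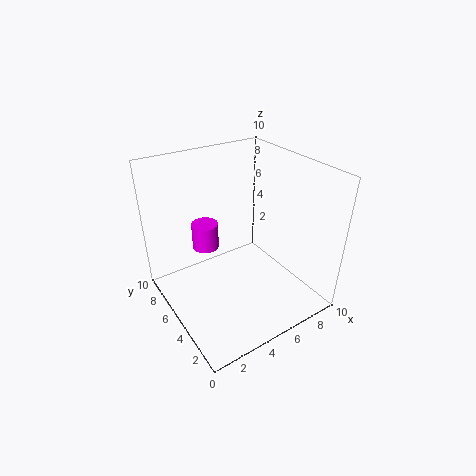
a = 4, b = 8, c = 3, s = 1, col = 'magenta'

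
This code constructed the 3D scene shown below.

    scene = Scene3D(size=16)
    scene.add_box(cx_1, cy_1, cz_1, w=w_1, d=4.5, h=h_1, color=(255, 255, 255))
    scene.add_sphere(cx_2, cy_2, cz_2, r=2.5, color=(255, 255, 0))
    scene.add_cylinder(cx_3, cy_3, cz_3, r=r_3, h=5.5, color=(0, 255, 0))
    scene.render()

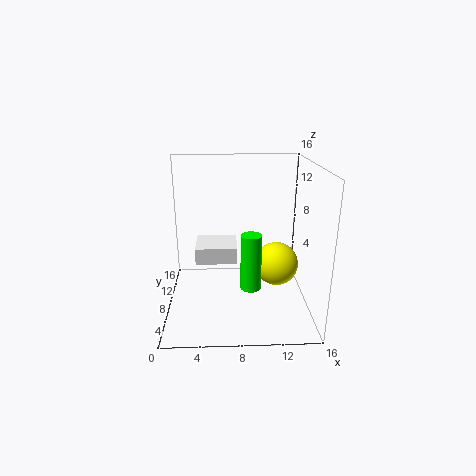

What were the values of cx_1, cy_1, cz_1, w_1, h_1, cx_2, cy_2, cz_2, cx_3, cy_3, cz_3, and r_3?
cx_1 = 3, cy_1 = 9.5, cz_1 = 4, w_1 = 5, h_1 = 2, cx_2 = 12.5, cy_2 = 8.5, cz_2 = 4.5, cx_3 = 9, cy_3 = 2.5, cz_3 = 5, r_3 = 1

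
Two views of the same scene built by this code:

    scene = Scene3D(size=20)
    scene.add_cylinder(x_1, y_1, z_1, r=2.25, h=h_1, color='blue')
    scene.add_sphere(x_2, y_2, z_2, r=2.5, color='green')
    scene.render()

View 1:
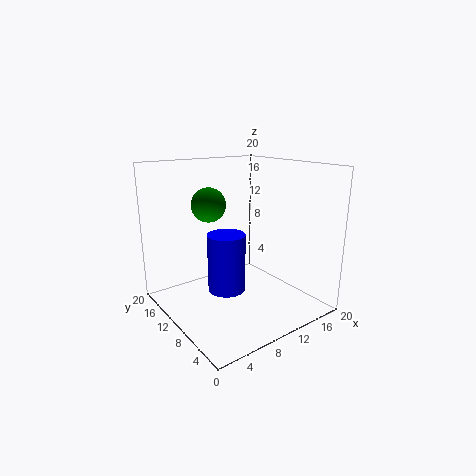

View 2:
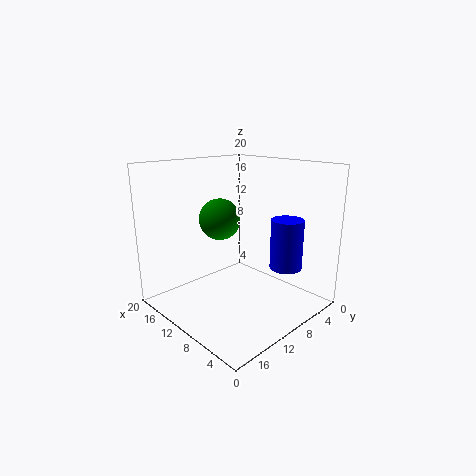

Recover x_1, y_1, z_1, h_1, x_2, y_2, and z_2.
x_1 = 5
y_1 = 5.5
z_1 = 5.75
h_1 = 7
x_2 = 8.25
y_2 = 14.75
z_2 = 14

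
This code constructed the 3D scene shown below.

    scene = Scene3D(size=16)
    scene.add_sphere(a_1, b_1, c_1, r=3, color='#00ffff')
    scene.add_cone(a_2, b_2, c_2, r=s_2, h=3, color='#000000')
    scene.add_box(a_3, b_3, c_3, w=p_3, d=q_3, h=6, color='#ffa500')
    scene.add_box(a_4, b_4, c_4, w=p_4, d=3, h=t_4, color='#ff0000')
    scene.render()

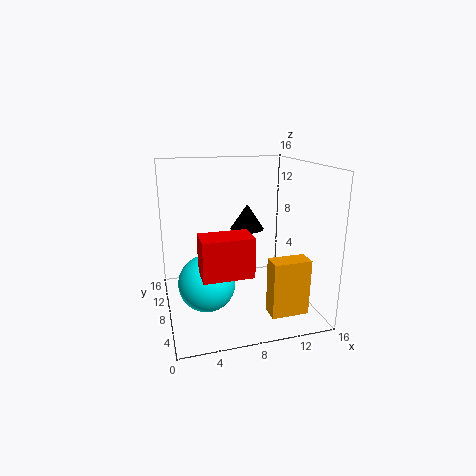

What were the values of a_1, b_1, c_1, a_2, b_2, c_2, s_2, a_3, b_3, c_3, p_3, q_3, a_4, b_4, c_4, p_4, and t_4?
a_1 = 4
b_1 = 6
c_1 = 4
a_2 = 10
b_2 = 11
c_2 = 8
s_2 = 2
a_3 = 10
b_3 = 2
c_3 = 1
p_3 = 4
q_3 = 2
a_4 = 3
b_4 = 2
c_4 = 6
p_4 = 5
t_4 = 4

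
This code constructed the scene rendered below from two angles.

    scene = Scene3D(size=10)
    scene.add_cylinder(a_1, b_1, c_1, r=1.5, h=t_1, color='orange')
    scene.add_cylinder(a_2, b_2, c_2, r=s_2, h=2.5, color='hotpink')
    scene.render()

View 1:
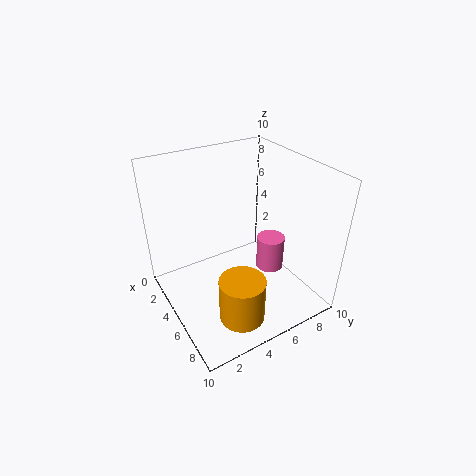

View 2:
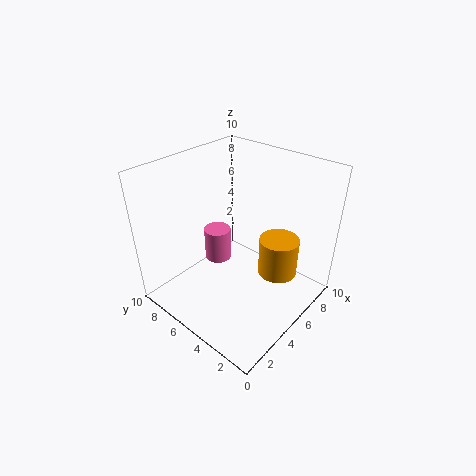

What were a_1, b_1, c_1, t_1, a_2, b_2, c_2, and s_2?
a_1 = 8
b_1 = 3.5
c_1 = 1
t_1 = 3
a_2 = 5.5
b_2 = 7.5
c_2 = 2
s_2 = 1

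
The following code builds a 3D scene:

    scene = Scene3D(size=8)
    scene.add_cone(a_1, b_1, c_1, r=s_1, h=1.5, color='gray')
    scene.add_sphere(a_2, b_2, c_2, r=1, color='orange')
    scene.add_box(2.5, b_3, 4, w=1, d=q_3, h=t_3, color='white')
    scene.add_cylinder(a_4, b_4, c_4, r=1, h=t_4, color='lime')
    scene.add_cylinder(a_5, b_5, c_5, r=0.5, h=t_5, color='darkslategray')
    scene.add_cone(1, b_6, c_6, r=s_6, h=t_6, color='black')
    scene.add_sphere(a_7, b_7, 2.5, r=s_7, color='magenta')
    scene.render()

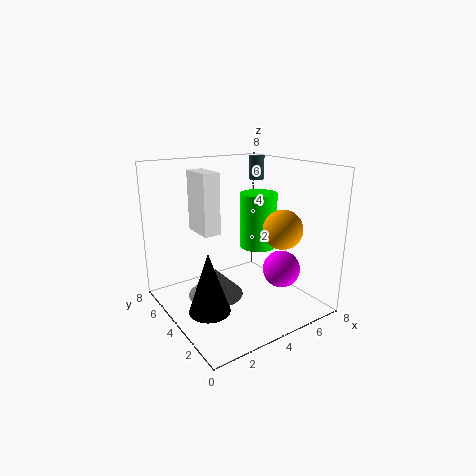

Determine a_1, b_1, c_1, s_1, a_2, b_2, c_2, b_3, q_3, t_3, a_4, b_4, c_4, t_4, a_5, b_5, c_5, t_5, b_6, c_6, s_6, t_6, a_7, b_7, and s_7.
a_1 = 2.5
b_1 = 4
c_1 = 1
s_1 = 1.5
a_2 = 5
b_2 = 1.5
c_2 = 5
b_3 = 5
q_3 = 2
t_3 = 3.5
a_4 = 5
b_4 = 3.5
c_4 = 3.5
t_4 = 3
a_5 = 7.5
b_5 = 7
c_5 = 6.5
t_5 = 1.5
b_6 = 2
c_6 = 1.5
s_6 = 1
t_6 = 3
a_7 = 5.5
b_7 = 2
s_7 = 1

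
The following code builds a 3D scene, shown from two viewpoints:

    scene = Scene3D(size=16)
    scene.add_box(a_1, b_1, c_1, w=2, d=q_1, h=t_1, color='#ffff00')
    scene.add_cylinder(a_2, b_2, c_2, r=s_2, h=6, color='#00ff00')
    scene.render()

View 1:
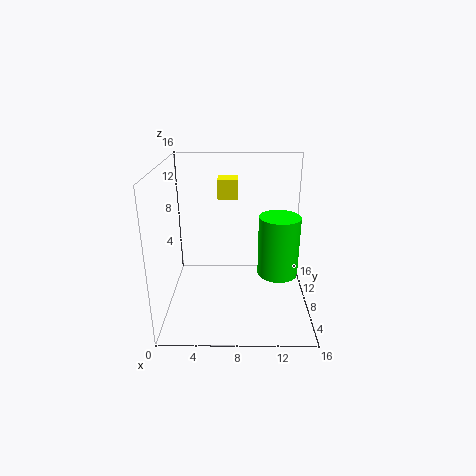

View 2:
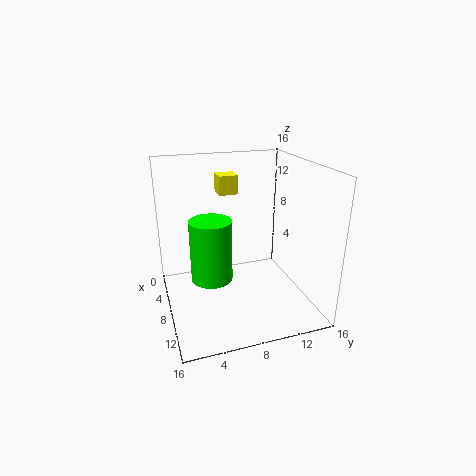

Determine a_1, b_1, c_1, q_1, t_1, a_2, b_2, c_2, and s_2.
a_1 = 6; b_1 = 6; c_1 = 13; q_1 = 2; t_1 = 2; a_2 = 12; b_2 = 4; c_2 = 6; s_2 = 2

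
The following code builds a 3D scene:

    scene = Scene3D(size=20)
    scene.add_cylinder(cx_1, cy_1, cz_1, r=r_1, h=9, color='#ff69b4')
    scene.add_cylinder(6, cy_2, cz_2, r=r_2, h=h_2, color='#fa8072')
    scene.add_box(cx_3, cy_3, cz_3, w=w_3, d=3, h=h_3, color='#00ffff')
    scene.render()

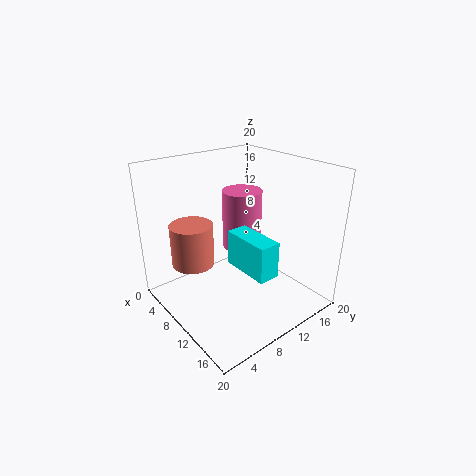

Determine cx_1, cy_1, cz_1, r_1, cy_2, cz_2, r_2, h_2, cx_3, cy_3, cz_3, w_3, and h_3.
cx_1 = 6; cy_1 = 14; cz_1 = 6; r_1 = 3; cy_2 = 5; cz_2 = 6; r_2 = 3; h_2 = 6; cx_3 = 9; cy_3 = 9; cz_3 = 6; w_3 = 7; h_3 = 5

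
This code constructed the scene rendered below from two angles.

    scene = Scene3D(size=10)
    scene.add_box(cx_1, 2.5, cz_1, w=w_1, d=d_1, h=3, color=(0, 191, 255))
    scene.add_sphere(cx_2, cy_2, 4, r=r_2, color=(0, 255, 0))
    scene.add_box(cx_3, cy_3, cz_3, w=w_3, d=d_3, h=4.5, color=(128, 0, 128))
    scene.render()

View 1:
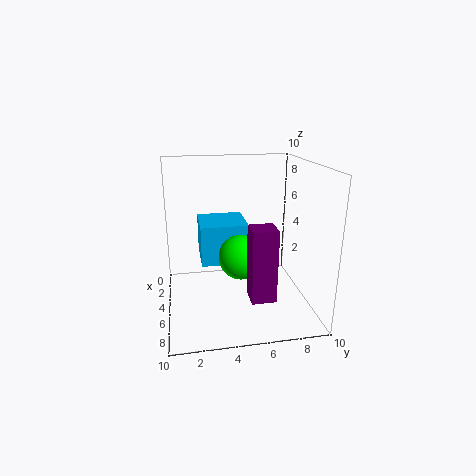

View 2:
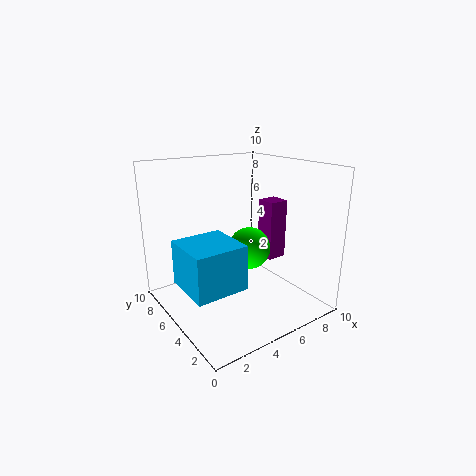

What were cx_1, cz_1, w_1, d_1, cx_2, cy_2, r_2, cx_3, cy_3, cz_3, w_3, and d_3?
cx_1 = 0.5, cz_1 = 2.5, w_1 = 3.5, d_1 = 3.5, cx_2 = 6, cy_2 = 5, r_2 = 1.5, cx_3 = 8, cy_3 = 5, cz_3 = 2.5, w_3 = 1.5, d_3 = 1.5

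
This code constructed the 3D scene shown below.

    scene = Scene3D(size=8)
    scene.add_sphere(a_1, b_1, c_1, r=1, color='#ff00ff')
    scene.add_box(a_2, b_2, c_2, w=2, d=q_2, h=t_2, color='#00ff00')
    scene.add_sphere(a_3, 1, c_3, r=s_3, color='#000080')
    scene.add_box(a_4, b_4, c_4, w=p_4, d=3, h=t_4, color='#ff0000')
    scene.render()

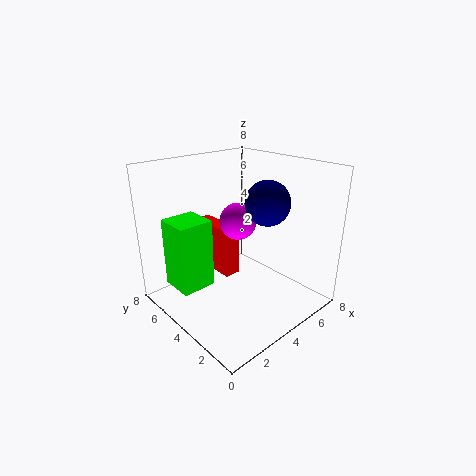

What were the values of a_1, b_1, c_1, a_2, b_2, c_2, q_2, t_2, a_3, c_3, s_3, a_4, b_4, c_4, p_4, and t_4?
a_1 = 4, b_1 = 4, c_1 = 5, a_2 = 1, b_2 = 5, c_2 = 1, q_2 = 2, t_2 = 4, a_3 = 3, c_3 = 7, s_3 = 1, a_4 = 4, b_4 = 5, c_4 = 1, p_4 = 1, t_4 = 3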